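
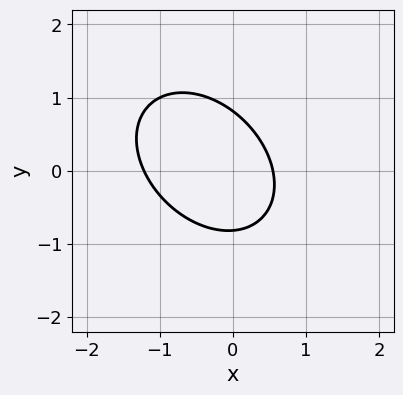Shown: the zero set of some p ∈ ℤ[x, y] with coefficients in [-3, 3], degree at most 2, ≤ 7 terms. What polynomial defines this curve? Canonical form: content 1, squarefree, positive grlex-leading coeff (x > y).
3*x^2 + 2*x*y + 3*y^2 + 2*x - 2

First, degree: the shape is more complex than any degree-1 curve, so deg p = 2.
Finally, solving for integer coefficients yields p as stated.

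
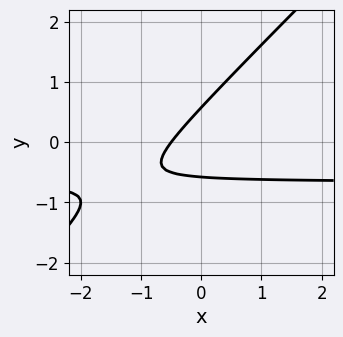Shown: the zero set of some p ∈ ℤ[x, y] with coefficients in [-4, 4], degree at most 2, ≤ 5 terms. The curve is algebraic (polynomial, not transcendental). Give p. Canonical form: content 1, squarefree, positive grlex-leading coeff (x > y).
The degree is 2 — no degree-1 curve has this shape.
Solving for integer coefficients yields p as stated.

3*x*y - 3*y^2 + 2*x + 1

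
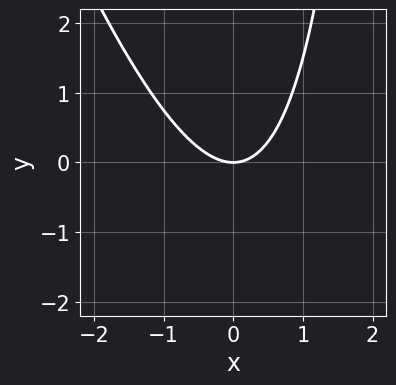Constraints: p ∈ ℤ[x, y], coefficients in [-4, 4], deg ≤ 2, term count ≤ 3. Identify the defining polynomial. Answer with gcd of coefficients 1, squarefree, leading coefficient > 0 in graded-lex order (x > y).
The degree is 2 — a generic line meets the curve in up to 2 points.
Reading off the gridlines: it crosses the y-axis at the gridline y = 0; one x-axis crossing is at x = 0.
Solving for integer coefficients yields p as stated.

3*x^2 + x*y - 3*y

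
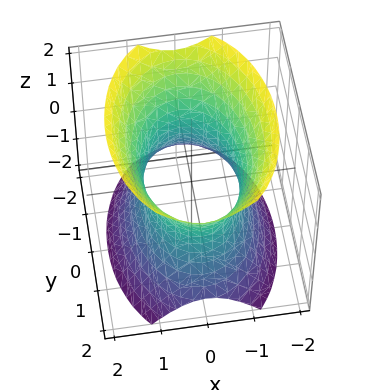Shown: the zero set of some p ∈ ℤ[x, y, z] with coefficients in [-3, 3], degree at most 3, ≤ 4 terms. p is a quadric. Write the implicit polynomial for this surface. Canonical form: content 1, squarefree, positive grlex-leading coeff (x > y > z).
deg p = 2. An hourglass — one-sheet hyperboloid; a quadric.
Symmetries: it's symmetric under y → −y, forcing even powers of y; it's symmetric under z → −z, forcing even powers of z; it's symmetric under x → −x, forcing even powers of x.
From the visible intercepts: the surface avoids every integer z-axis point in the box; among the integer gridlines, it crosses the x-axis at x ∈ {-1, 1}.
These observations pin down the coefficients.

2*x^2 + y^2 - z^2 - 2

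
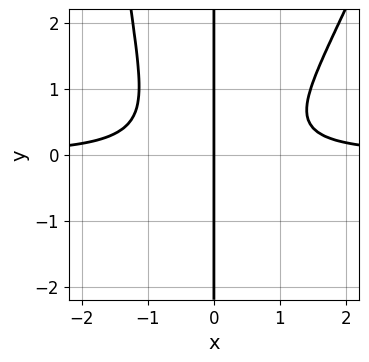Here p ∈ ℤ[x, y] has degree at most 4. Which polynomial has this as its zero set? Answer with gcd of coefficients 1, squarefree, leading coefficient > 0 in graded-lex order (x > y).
3*x^3*y - x^2*y^2 - 3*x*y^2 - 2*x

The degree is 4 — the shape is more complex than any degree-3 curve.
Checking where it meets the axes: every point of the y-axis in the box is on the curve; one x-axis crossing is at x = 0.
Together with the visible shape, these determine p as stated.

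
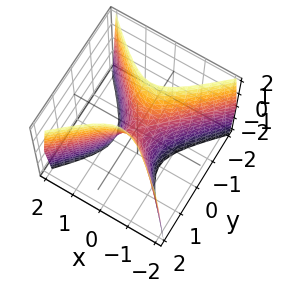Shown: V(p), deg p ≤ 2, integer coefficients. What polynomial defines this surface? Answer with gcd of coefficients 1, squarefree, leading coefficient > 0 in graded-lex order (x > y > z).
3*x^2 - 3*y^2 + z

deg p = 2. A hyperbolic paraboloid; a quadric.
Symmetries: it's symmetric under x → −x, forcing even powers of x; it's symmetric under y → −y, forcing even powers of y.
Reading off the gridlines: it crosses the y-axis at the gridline y = 0; one x-axis crossing is at x = 0; it crosses the z-axis at the gridline z = 0.
These observations pin down the coefficients.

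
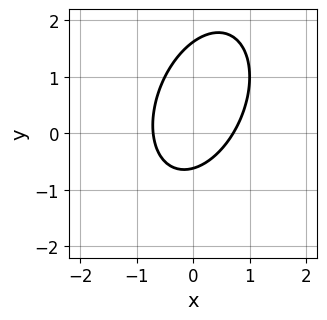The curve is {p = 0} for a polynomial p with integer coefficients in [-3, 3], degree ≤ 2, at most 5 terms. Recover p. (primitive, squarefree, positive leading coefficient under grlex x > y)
2*x^2 - x*y + y^2 - y - 1

deg p = 2. A generic line meets the curve in up to 2 points.
The integer polynomial consistent with all of this is the stated p.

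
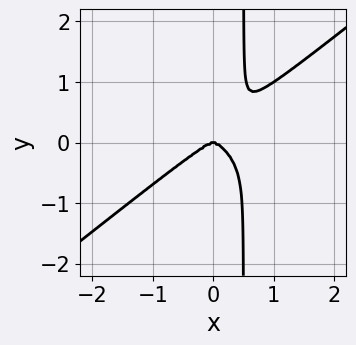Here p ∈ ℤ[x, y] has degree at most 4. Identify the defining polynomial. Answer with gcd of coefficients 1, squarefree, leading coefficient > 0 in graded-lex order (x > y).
x^4 - 2*x*y^3 + y^3

First, degree: no degree-3 curve has this shape, so deg p = 4.
Then, from the axis intercepts and sections: one y-axis crossing is at y = 0; it crosses the x-axis at the gridline x = 0.
Finally, the integer polynomial consistent with all of this is the stated p.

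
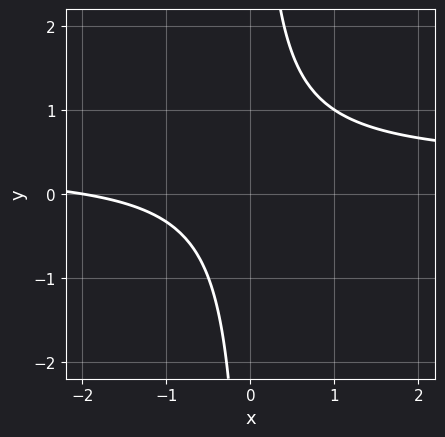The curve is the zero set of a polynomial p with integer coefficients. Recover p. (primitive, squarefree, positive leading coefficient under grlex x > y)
3*x*y - x - 2

1. deg p = 2. The shape is more complex than any degree-1 curve.
2. Against the integer gridlines: no y-intercept at any integer in the box; it crosses the x-axis at the gridline x = -2.
3. Assembling these constraints gives the stated polynomial.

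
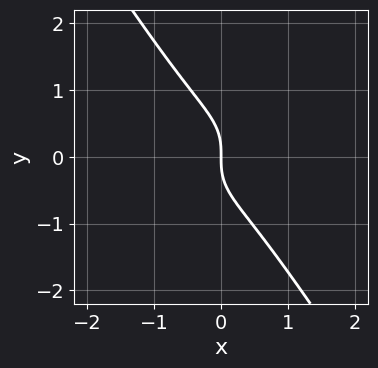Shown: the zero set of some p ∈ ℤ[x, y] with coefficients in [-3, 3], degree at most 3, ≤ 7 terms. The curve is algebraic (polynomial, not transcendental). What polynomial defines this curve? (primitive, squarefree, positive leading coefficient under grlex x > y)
deg p = 3.
From the visible intercepts: it crosses the y-axis at the gridline y = 0; it crosses the x-axis at the gridline x = 0.
Putting this together gives p.

3*x^3 - 2*x^2*y + 2*x*y^2 + 3*y^3 + 3*x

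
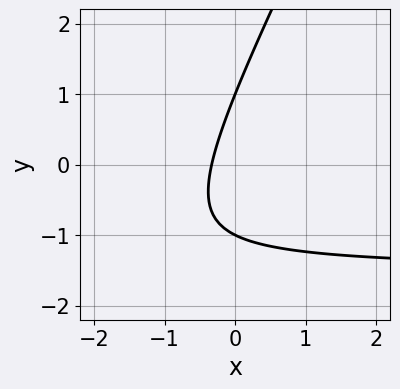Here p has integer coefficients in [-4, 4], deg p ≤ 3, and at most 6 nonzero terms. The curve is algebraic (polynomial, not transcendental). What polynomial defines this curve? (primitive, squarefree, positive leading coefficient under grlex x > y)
The degree is 2 — a generic line meets the curve in up to 2 points.
From the visible intercepts: the y-axis gridline crossings are at y ∈ {-1, 1}.
Solving for integer coefficients yields p as stated.

2*x*y - y^2 + 3*x + 1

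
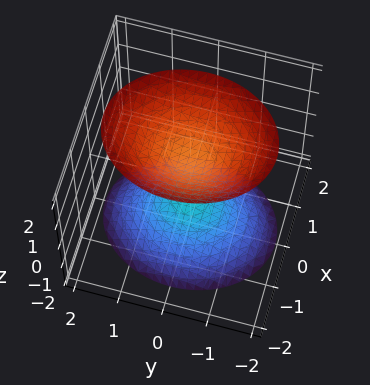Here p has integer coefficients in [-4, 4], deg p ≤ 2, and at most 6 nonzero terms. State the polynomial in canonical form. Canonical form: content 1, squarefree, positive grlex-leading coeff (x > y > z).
There are 2 components. Treating them together as one polynomial.
Degree: two sheets facing apart; a quadric, so deg p = 2.
Symmetries: the x ↦ −x reflection is a symmetry, so x appears only in even powers; mirror symmetry z ↦ −z ⇒ only even powers of z; the y ↦ −y reflection is a symmetry, so y appears only in even powers.
Against the integer gridlines: the z-axis gridline crossings are at z ∈ {-1, 1}; no y-intercept at any integer in the box; it misses every integer gridline on the x-axis.
Solving for integer coefficients yields p as stated.

3*x^2 + 2*y^2 - 2*z^2 + 2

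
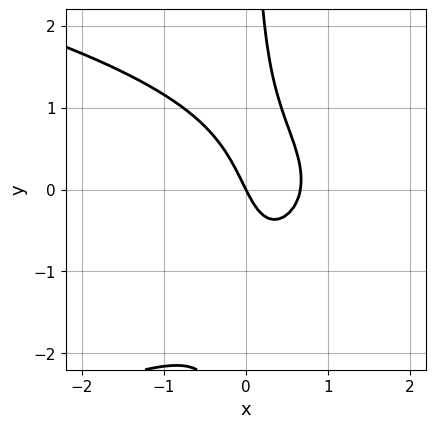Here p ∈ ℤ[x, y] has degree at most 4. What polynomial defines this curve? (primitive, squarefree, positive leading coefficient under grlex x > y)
1. deg p = 3. No degree-2 curve has this shape.
2. Observable constraints: it meets the x-axis at x = 0 (among the integer gridlines); it meets the y-axis at y = 0 (among the integer gridlines).
3. Assembling these constraints gives the stated polynomial.

2*x*y^2 + 3*x^2 + x*y - 2*x - y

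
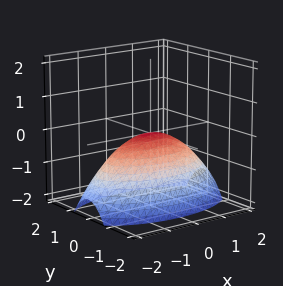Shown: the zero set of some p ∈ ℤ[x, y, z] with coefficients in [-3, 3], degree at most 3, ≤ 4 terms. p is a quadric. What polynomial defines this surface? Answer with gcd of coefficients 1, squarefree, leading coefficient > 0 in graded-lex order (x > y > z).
1. Degree: a single bowl opening along one axis; a quadric, so deg p = 2.
2. Symmetries: it's symmetric under y → −y, forcing even powers of y; it's symmetric under x → −x, forcing even powers of x.
3. Reading off the gridlines: it meets the y-axis at y = 0 (among the integer gridlines); it meets the x-axis at x = 0 (among the integer gridlines); it meets the z-axis at z = 0 (among the integer gridlines).
4. Solving for integer coefficients yields p as stated.

x^2 + 3*y^2 + 3*z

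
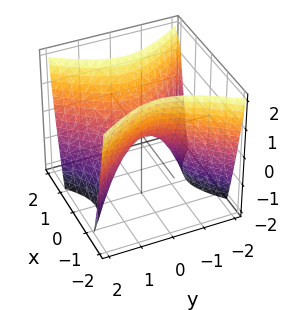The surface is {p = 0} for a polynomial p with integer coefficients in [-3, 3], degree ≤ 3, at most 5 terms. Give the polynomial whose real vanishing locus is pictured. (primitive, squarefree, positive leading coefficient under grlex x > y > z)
deg p = 2. A saddle surface; a quadric.
Symmetries: mirror symmetry y ↦ −y ⇒ only even powers of y; mirror symmetry x ↦ −x ⇒ only even powers of x.
Checking where it meets the axes: one y-axis crossing is at y = 0; it meets the x-axis at x = 0 (among the integer gridlines); it meets the z-axis at z = 0 (among the integer gridlines).
The integer polynomial consistent with all of this is the stated p.

3*x^2 - 2*y^2 - 2*z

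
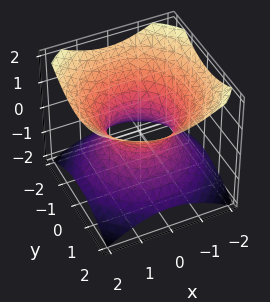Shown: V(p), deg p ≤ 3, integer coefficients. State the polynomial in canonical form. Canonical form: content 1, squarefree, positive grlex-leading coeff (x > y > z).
1. deg p = 2.
2. Symmetries: mirror symmetry z ↦ −z ⇒ only even powers of z; every cross-section ⟂ z is a circle, so x, y appear only via x² + y².
3. Against the integer gridlines: the x-axis gridline crossings are at x ∈ {-1, 1}; among the integer gridlines, it crosses the y-axis at y ∈ {-1, 1}; a circular section at z = -1 has radius between 1 and 2; it misses every integer gridline on the z-axis.
4. Putting this together gives p.

2*x^2 + 2*y^2 - 3*z^2 - 2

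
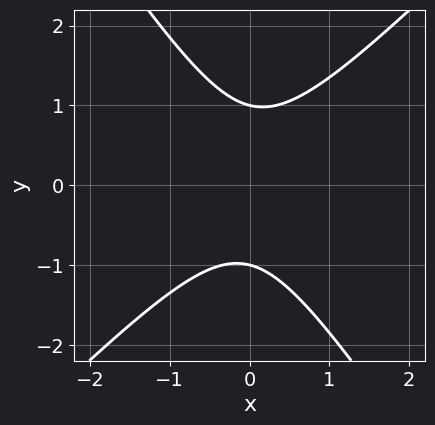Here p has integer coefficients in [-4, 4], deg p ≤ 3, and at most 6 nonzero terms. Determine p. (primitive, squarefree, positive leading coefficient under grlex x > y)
3*x^2 - x*y - 2*y^2 + 2

(a) Degree: a generic line meets the curve in up to 2 points, so deg p = 2.
(b) From the axis intercepts and sections: no x-intercept at any integer in the box; the y-axis gridline crossings are at y ∈ {-1, 1}.
(c) Solving for integer coefficients yields p as stated.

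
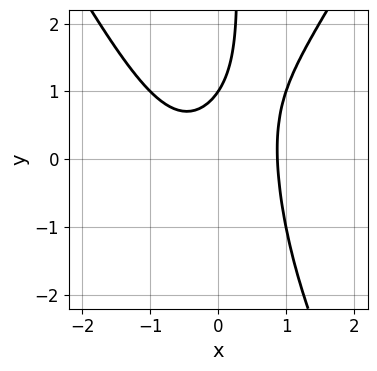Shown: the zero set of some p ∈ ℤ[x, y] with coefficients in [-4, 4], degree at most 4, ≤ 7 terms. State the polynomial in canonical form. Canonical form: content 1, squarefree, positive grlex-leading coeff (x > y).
3*x^3 - x*y^2 - 2*x*y + 2*y - 2

deg p = 3. A generic line meets the curve in up to 3 points.
Against the integer gridlines: it meets the y-axis at y = 1 (among the integer gridlines).
Assembling these constraints gives the stated polynomial.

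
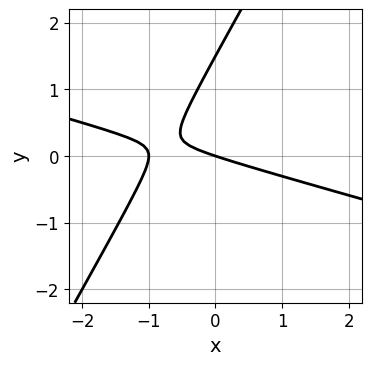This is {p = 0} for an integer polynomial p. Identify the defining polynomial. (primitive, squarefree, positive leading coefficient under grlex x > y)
x^2 + 3*x*y - 2*y^2 + x + 3*y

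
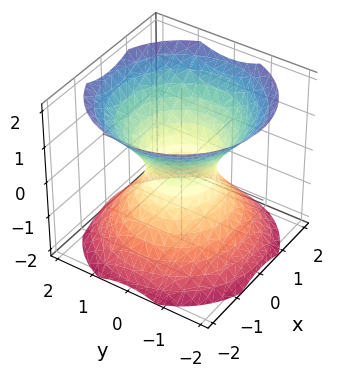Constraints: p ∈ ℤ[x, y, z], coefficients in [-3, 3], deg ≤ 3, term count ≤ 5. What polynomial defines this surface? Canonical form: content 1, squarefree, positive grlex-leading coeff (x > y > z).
3*x^2 + 3*y^2 - 3*z^2 - 2

(a) Degree: no degree-1 surface has this shape, so deg p = 2.
(b) By symmetry, the surface is invariant under rotation about z: p = q(x² + y², z).
(c) Observable constraints: it misses every integer gridline on the z-axis; a circular section at z = -1 has radius between 1 and 2.
(d) Fitting integer coefficients to these (and the overall shape) gives p.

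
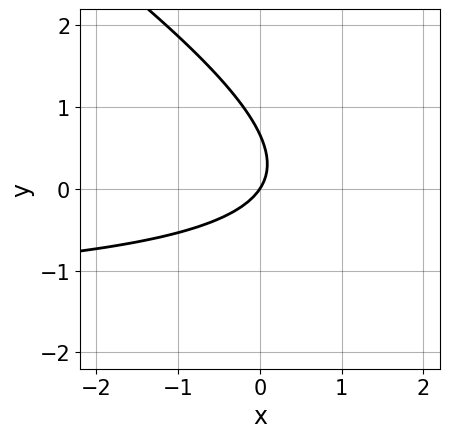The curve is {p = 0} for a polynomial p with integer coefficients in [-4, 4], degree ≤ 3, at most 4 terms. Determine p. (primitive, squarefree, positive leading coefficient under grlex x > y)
The degree is 2 — a generic line meets the curve in up to 2 points.
Checking where it meets the axes: it crosses the y-axis at the gridline y = 0; it crosses the x-axis at the gridline x = 0.
Assembling these constraints gives the stated polynomial.

2*x*y + 3*y^2 + 3*x - 2*y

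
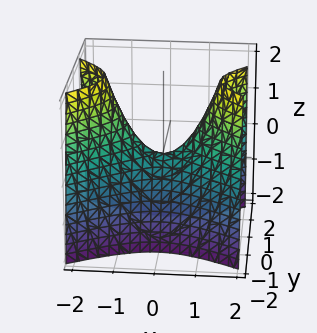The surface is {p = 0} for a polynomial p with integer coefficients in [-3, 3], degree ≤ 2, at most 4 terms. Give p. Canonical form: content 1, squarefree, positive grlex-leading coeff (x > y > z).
x^2 - 2*y^2 - z

1. Degree: a saddle surface; a quadric, so deg p = 2.
2. Symmetries: mirror symmetry x ↦ −x ⇒ only even powers of x; mirror symmetry y ↦ −y ⇒ only even powers of y.
3. Against the integer gridlines: one y-axis crossing is at y = 0; it crosses the z-axis at the gridline z = 0.
4. These observations pin down the coefficients.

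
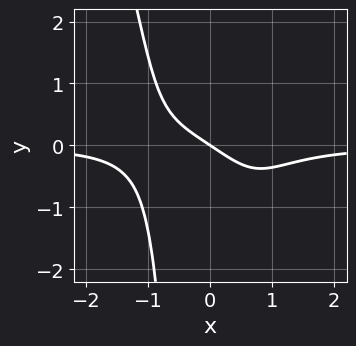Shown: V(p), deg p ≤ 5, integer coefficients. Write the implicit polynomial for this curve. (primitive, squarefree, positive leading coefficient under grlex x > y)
(a) The degree is 4 — no degree-3 curve has this shape.
(b) From the axis intercepts and sections: it crosses the y-axis at the gridline y = 0; it crosses the x-axis at the gridline x = 0.
(c) Assembling these constraints gives the stated polynomial.

3*x^3*y + x^2*y^2 + 2*x + 3*y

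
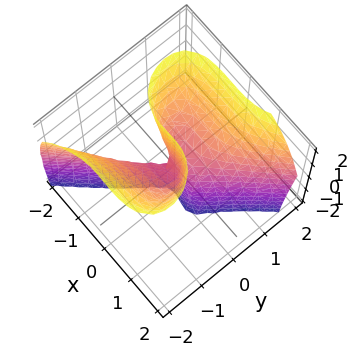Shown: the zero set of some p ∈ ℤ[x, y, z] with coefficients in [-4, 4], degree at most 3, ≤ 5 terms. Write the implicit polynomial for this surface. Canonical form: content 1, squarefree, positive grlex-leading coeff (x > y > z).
3*x^3 + x^2*z - 3*y^3 + y*z^2 + 3*y*z

(a) Degree: the shape is more complex than any degree-2 surface, so deg p = 3.
(b) From the axis intercepts and sections: it meets the y-axis at y = 0 (among the integer gridlines); it crosses the x-axis at the gridline x = 0; every point of the z-axis in the box is on the surface.
(c) Assembling these constraints gives the stated polynomial.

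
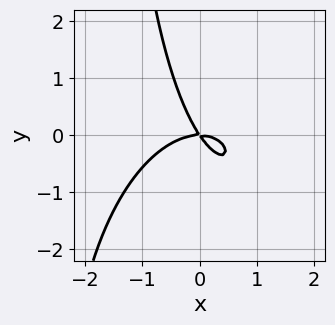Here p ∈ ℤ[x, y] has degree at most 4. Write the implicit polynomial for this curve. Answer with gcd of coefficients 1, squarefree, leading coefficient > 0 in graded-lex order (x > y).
(a) The degree is 3 — a generic line meets the curve in up to 3 points.
(b) Observable constraints: it meets the y-axis at y = 0 (among the integer gridlines); it crosses the x-axis at the gridline x = 0.
(c) These observations pin down the coefficients.

2*x^3 + x*y^2 + 3*x*y + 2*y^2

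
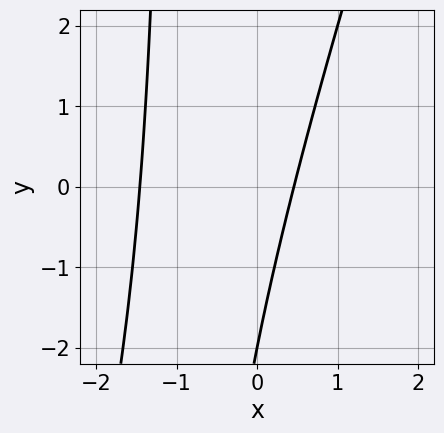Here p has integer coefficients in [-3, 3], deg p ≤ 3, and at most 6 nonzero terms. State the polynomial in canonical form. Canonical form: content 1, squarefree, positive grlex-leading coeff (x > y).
3*x^2 - x*y + 3*x - y - 2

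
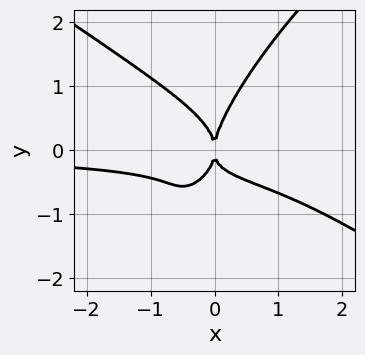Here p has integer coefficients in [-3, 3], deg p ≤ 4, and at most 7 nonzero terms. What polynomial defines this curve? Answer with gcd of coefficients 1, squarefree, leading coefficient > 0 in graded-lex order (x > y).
First, the degree is 4 — no degree-3 curve has this shape.
Next, reading off the gridlines: one x-axis crossing is at x = 0; one y-axis crossing is at y = 0.
Finally, putting this together gives p.

2*x^3*y - 3*x*y^3 + 2*y^4 - 3*x^2*y - 2*x^2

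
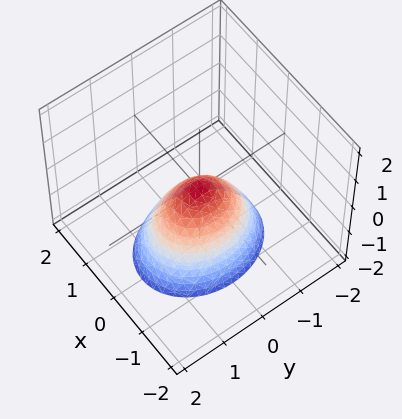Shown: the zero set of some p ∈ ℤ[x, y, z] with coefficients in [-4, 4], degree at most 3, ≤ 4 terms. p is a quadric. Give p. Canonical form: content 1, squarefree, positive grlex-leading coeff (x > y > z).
1. The degree is 2 — a single bowl opening along one axis; a quadric.
2. Symmetries: the y ↦ −y reflection is a symmetry, so y appears only in even powers; the x ↦ −x reflection is a symmetry, so x appears only in even powers.
3. Observable constraints: one z-axis crossing is at z = 0; one x-axis crossing is at x = 0.
4. These observations pin down the coefficients.

3*x^2 + 2*y^2 + 2*z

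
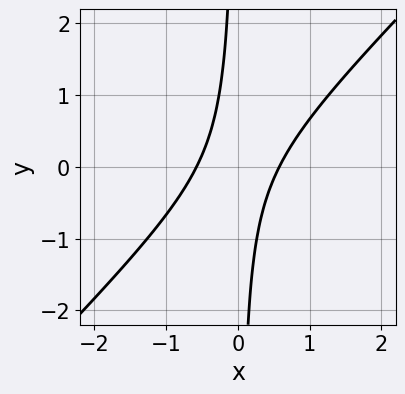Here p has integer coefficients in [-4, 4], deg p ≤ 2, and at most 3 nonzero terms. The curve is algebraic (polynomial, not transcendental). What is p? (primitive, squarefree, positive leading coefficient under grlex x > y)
3*x^2 - 3*x*y - 1

First, deg p = 2. The shape is more complex than any degree-1 curve.
Next, from the visible intercepts: the curve avoids every integer y-axis point in the box.
Finally, solving for integer coefficients yields p as stated.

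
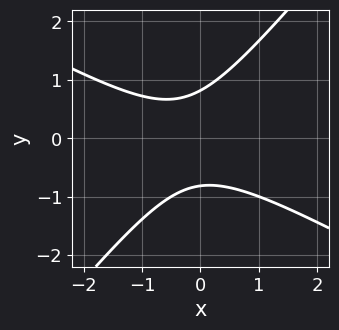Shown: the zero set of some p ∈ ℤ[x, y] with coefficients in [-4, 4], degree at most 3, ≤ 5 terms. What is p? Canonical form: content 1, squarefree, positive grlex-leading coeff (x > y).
First, deg p = 2. No degree-1 curve has this shape.
Then, from the axis intercepts and sections: it misses every integer gridline on the x-axis.
Finally, assembling these constraints gives the stated polynomial.

2*x^2 + 2*x*y - 3*y^2 + x + 2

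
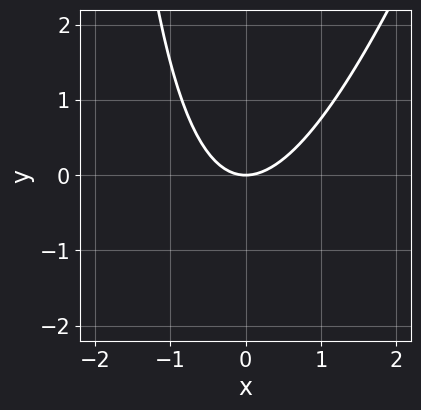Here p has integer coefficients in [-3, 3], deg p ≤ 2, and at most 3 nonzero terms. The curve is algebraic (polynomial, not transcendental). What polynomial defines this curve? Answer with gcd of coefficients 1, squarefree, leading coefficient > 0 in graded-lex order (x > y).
3*x^2 - x*y - 3*y

(a) deg p = 2. The shape is more complex than any degree-1 curve.
(b) Reading off the gridlines: one x-axis crossing is at x = 0; it crosses the y-axis at the gridline y = 0.
(c) These observations pin down the coefficients.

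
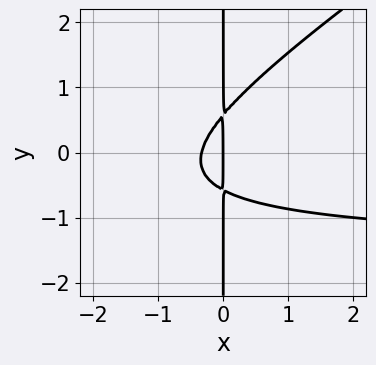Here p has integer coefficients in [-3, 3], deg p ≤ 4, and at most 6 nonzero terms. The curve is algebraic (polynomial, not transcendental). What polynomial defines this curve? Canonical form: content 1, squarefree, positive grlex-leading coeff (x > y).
2*x^2*y - 3*x*y^2 + 3*x^2 + x

(a) Degree: a generic line meets the curve in up to 3 points, so deg p = 3.
(b) Observable constraints: it meets the x-axis at x = 0 (among the integer gridlines); every point of the y-axis in the box is on the curve.
(c) Putting this together gives p.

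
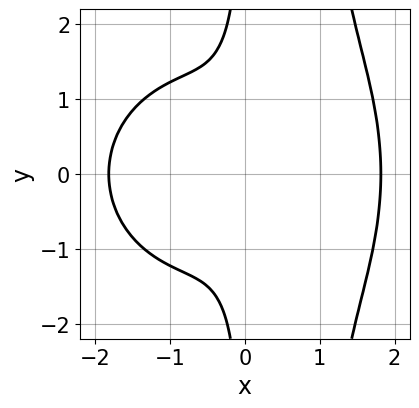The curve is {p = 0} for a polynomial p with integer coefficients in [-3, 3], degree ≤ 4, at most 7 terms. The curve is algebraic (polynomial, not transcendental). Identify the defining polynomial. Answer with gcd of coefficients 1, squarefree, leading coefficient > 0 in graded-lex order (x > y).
x^4 + x^2*y^2 - x*y^2 - 3*x^2 - 1

First, deg p = 4. The shape is more complex than any degree-3 curve.
Then, symmetries: mirror symmetry y ↦ −y ⇒ only even powers of y.
Next, checking where it meets the axes: it misses every integer gridline on the y-axis.
Finally, solving for integer coefficients yields p as stated.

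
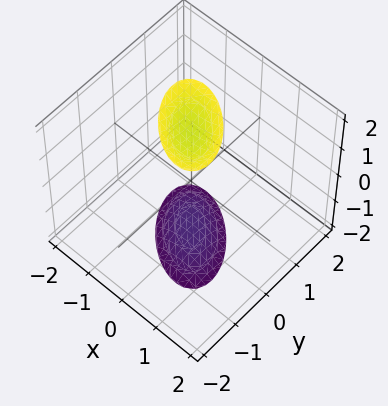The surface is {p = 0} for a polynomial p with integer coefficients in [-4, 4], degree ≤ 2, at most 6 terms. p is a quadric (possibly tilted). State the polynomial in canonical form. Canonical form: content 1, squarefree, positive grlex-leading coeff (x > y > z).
I count 2 distinct pieces. They look like related sheets of one shape, so recover p as a whole.
The degree is 2 — a generic line meets the surface in up to 2 points.
Reading off the gridlines: it misses every integer gridline on the x-axis; no y-intercept at any integer in the box.
Matching integer coefficients to the picture gives p.

2*x^2 + 2*x*y + 2*y^2 - z^2 + 3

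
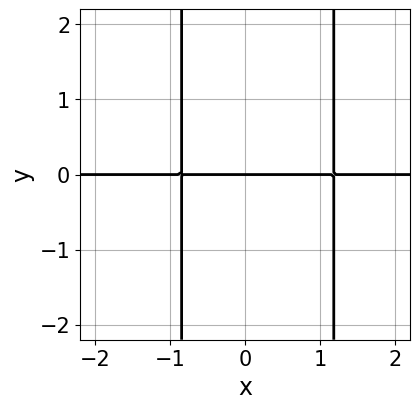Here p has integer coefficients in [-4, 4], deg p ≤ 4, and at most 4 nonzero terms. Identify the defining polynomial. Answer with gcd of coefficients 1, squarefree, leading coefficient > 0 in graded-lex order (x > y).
3*x^2*y - x*y - 3*y

1. Degree: no degree-2 curve has this shape, so deg p = 3.
2. From the visible intercepts: it meets the y-axis at y = 0 (among the integer gridlines); the visible x-axis segment lies entirely on the curve.
3. Assembling these constraints gives the stated polynomial.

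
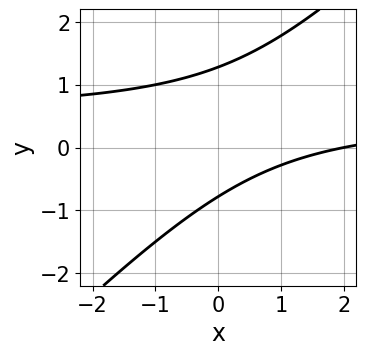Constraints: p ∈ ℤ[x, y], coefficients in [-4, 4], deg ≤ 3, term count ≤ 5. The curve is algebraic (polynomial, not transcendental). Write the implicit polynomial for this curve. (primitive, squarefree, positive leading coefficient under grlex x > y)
The degree is 2 — a generic line meets the curve in up to 2 points.
Checking where it meets the axes: it crosses the x-axis at the gridline x = 2.
Together with the visible shape, these determine p as stated.

2*x*y - 2*y^2 - x + y + 2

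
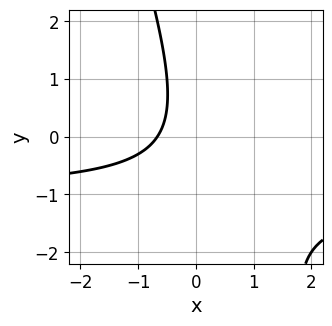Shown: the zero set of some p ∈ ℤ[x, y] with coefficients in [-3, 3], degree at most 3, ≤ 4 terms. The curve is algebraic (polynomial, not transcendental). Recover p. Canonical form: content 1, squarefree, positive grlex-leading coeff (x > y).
3*x*y + y^2 + 3*x + 2

(a) deg p = 2.
(b) Observable constraints: the curve avoids every integer y-axis point in the box.
(c) Matching integer coefficients to the picture gives p.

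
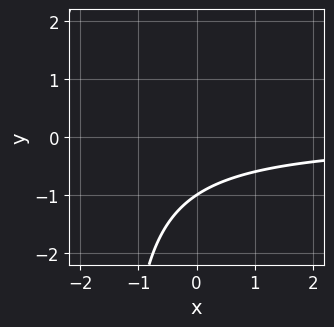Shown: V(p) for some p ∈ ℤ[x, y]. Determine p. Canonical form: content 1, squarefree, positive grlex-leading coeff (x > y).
First, deg p = 2. The shape is more complex than any degree-1 curve.
Next, from the axis intercepts and sections: it crosses the y-axis at the gridline y = -1; no x-intercept at any integer in the box.
Finally, these observations pin down the coefficients.

2*x*y + 3*y + 3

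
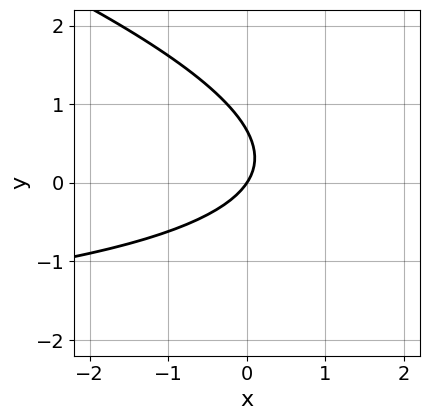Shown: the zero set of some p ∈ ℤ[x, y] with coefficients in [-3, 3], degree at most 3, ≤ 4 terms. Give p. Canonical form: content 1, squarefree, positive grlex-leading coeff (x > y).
x*y + 3*y^2 + 3*x - 2*y

1. The degree is 2 — the shape is more complex than any degree-1 curve.
2. Against the integer gridlines: it meets the y-axis at y = 0 (among the integer gridlines); it meets the x-axis at x = 0 (among the integer gridlines).
3. The integer polynomial consistent with all of this is the stated p.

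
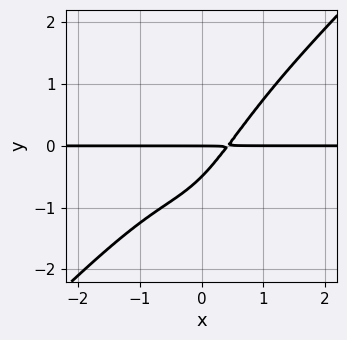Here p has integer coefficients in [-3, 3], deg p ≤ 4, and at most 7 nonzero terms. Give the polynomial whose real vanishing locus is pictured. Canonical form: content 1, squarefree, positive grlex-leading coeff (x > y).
2*x^3*y - 2*x^2*y^2 + 2*x*y - 2*y^2 - y

1. The degree is 4 — the shape is more complex than any degree-3 curve.
2. Reading off the gridlines: it crosses the y-axis at the gridline y = 0; every point of the x-axis in the box is on the curve.
3. Putting this together gives p.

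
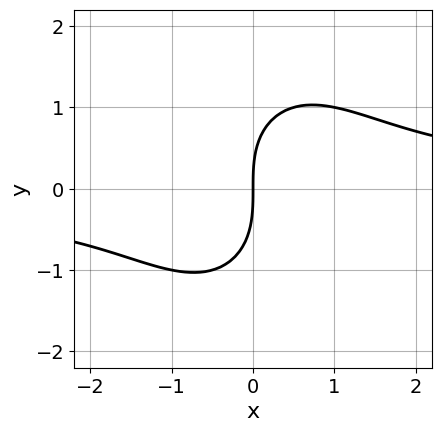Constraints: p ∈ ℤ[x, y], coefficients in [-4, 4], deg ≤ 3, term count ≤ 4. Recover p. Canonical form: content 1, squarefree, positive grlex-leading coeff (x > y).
2*x^2*y + y^3 - 3*x

(a) The degree is 3 — no degree-2 curve has this shape.
(b) Against the integer gridlines: one y-axis crossing is at y = 0; one x-axis crossing is at x = 0.
(c) Assembling these constraints gives the stated polynomial.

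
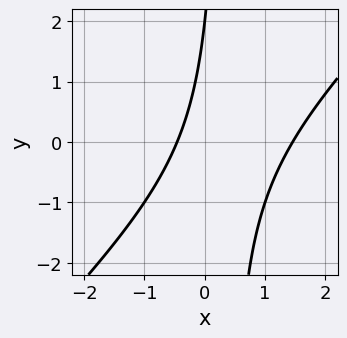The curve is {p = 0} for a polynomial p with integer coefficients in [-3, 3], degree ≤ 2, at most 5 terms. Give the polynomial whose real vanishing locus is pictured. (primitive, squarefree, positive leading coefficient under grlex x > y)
(a) The degree is 2 — a generic line meets the curve in up to 2 points.
(b) Reading off the gridlines: it crosses the y-axis at the gridline y = 2.
(c) Putting this together gives p.

3*x^2 - 3*x*y - 3*x + y - 2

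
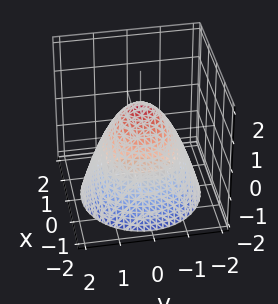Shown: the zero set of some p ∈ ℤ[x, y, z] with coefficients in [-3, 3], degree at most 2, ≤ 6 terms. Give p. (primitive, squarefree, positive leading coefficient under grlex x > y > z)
x^2 + y^2 + z - 1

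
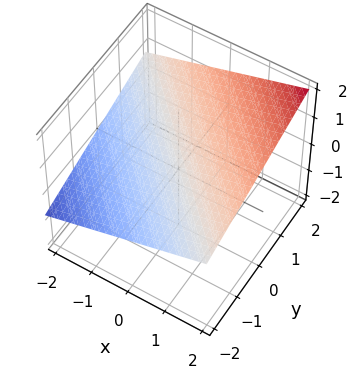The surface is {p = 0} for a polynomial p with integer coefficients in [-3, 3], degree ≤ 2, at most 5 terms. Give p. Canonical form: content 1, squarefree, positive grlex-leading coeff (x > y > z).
x + y - 3*z + 2

(a) The degree is 1 — the surface is flat (a plane).
(b) Observable constraints: it meets the y-axis at y = -2 (among the integer gridlines); it meets the x-axis at x = -2 (among the integer gridlines).
(c) Matching integer coefficients to the picture gives p.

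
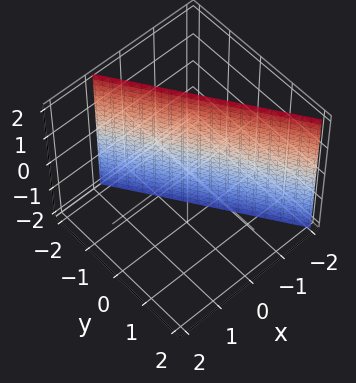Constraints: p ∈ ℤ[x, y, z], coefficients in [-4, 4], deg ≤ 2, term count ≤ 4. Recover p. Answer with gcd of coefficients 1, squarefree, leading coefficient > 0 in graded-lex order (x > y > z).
3*x + 2*y + 2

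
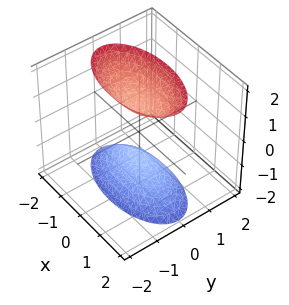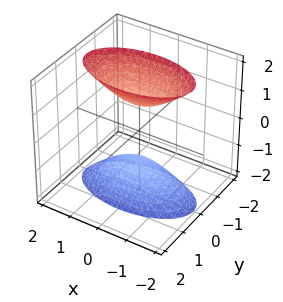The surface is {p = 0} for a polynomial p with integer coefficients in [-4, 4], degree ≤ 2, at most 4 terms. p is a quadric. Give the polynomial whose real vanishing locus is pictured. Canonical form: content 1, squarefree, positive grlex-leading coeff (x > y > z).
(a) The picture has 2 separate pieces.
(b) The degree is 2 — two separate bowl-shaped sheets opening away from each other; a quadric.
(c) Symmetries: mirror symmetry z ↦ −z ⇒ only even powers of z; the y ↦ −y reflection is a symmetry, so y appears only in even powers; it's symmetric under x → −x, forcing even powers of x.
(d) From the axis intercepts and sections: among the integer gridlines, it crosses the z-axis at z ∈ {-1, 1}; no y-intercept at any integer in the box; it misses every integer gridline on the x-axis.
(e) Putting this together gives p.

x^2 + 3*y^2 - z^2 + 1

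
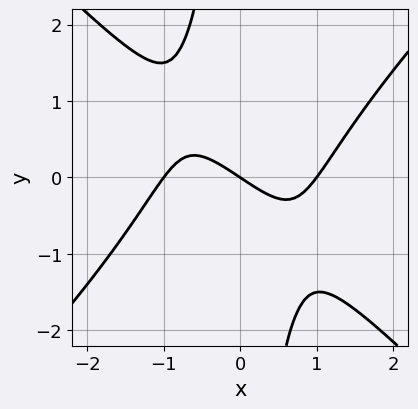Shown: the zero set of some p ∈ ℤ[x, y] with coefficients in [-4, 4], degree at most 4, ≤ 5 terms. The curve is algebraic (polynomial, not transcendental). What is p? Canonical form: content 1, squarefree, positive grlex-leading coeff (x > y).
2*x^3 - 2*x*y^2 - 2*x - 3*y

First, degree: the shape is more complex than any degree-2 curve, so deg p = 3.
Next, from the axis intercepts and sections: it crosses the y-axis at the gridline y = 0; among the integer gridlines, it crosses the x-axis at x ∈ {-1, 0, 1}.
Finally, these observations pin down the coefficients.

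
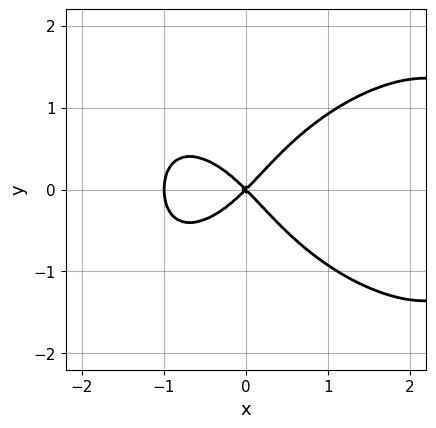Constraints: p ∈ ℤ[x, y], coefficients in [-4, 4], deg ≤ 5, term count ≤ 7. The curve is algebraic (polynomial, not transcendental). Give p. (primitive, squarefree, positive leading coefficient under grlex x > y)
deg p = 4. The shape is more complex than any degree-3 curve.
Symmetries: the y ↦ −y reflection is a symmetry, so y appears only in even powers.
Against the integer gridlines: it meets the y-axis at y = 0 (among the integer gridlines); the x-axis gridline crossings are at x ∈ {-1, 0}.
Matching integer coefficients to the picture gives p.

x^4 + 2*y^4 - 2*x^3 - 3*x^2 + 3*y^2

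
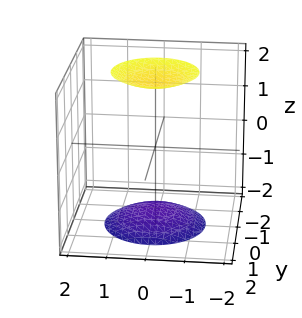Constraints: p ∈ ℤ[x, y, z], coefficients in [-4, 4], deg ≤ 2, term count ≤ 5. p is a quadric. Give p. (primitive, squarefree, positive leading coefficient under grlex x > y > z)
First, I count 2 distinct pieces. They look like related sheets of one shape, so recover p as a whole.
Then, deg p = 2. Two sheets facing apart; a quadric.
Next, symmetries: the z ↦ −z reflection is a symmetry, so z appears only in even powers; rotational symmetry about the z-axis ⇒ p depends on x, y only through x² + y².
Then, against the integer gridlines: a circular section at z = 2 has radius exactly 1; it misses every integer gridline on the x-axis; the surface avoids every integer y-axis point in the box.
Finally, these observations pin down the coefficients.

x^2 + y^2 - z^2 + 3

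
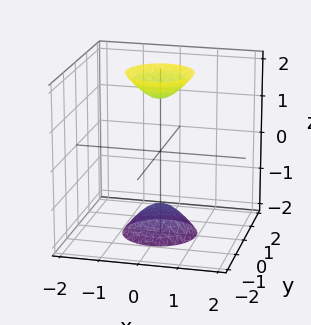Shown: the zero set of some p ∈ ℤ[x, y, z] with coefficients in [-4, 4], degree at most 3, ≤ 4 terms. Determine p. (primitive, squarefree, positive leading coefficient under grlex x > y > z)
3*x^2 + 3*y^2 - z^2 + 2

1. I count 2 distinct pieces. They look like related sheets of one shape, so recover p as a whole.
2. The degree is 2 — two separate bowl-shaped sheets opening away from each other; a quadric.
3. Symmetry: the z-axis is an axis of rotation, so x and y enter only as x² + y²; the z ↦ −z reflection is a symmetry, so z appears only in even powers.
4. Checking where it meets the axes: no x-intercept at any integer in the box; no y-intercept at any integer in the box.
5. These observations pin down the coefficients.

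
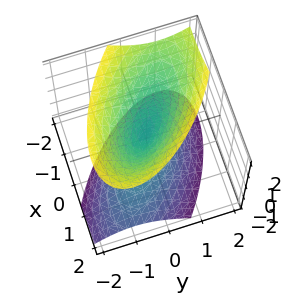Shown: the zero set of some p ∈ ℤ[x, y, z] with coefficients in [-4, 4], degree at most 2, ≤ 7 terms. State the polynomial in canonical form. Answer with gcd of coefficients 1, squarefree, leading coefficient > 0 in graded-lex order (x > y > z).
2*x^2 + 3*x*y + x*z + 3*y^2 - 2*z^2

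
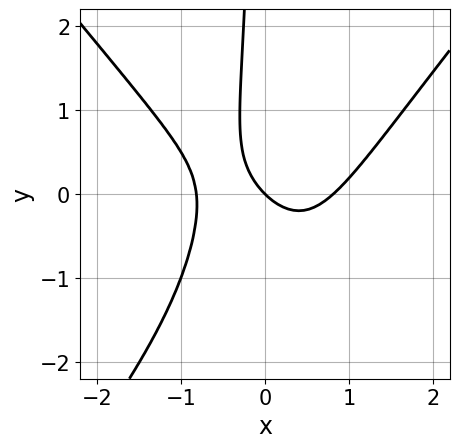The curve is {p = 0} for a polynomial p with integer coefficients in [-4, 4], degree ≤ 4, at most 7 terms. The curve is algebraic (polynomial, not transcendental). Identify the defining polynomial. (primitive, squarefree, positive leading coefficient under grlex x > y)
3*x^3 - 2*x*y^2 - 3*x*y - 2*x - 2*y

The degree is 3 — no degree-2 curve has this shape.
From the visible intercepts: it crosses the y-axis at the gridline y = 0; it meets the x-axis at x = 0 (among the integer gridlines).
Assembling these constraints gives the stated polynomial.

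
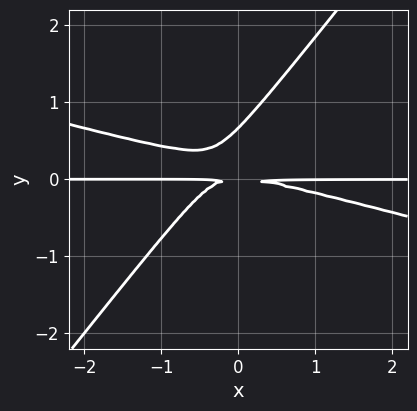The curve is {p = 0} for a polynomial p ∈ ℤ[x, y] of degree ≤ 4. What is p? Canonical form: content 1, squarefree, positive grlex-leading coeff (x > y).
x^2*y + 3*x*y^2 - 3*y^3 + 2*y^2

deg p = 3.
Against the integer gridlines: every point of the x-axis in the box is on the curve.
Assembling these constraints gives the stated polynomial.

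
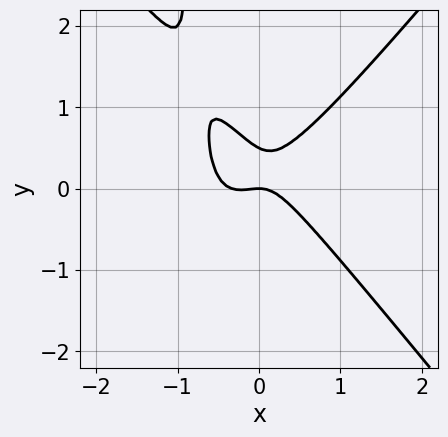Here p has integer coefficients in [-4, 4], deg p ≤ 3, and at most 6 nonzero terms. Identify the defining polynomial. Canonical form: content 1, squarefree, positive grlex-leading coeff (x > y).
3*x^3 - 2*x*y^2 + x^2 - 2*y^2 + y

(a) deg p = 3.
(b) From the axis intercepts and sections: one y-axis crossing is at y = 0; one x-axis crossing is at x = 0.
(c) Fitting integer coefficients to these (and the overall shape) gives p.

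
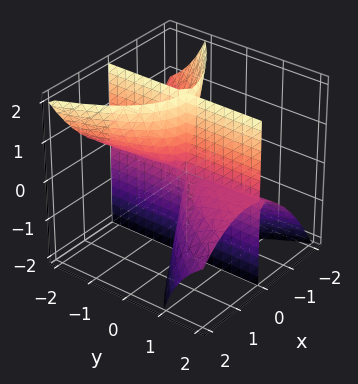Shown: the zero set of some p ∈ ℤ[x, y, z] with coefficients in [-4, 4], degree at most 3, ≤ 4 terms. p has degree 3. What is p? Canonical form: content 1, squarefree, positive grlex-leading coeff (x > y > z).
1. I count 2 distinct pieces.
2. Degree: the shape is more complex than any degree-2 surface, so deg p = 3.
3. Checking where it meets the axes: it meets the x-axis at x = 0 (among the integer gridlines); the visible y-axis segment lies entirely on the surface.
4. These observations pin down the coefficients.

2*x^3 - x^2*y + 3*x*y*z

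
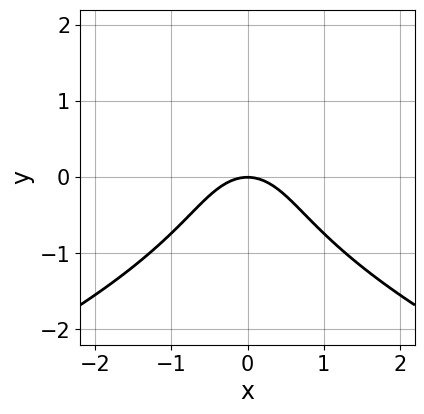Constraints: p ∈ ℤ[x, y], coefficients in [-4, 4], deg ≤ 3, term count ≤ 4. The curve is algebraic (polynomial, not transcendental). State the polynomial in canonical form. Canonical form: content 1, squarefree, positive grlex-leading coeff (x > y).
deg p = 3. No degree-2 curve has this shape.
Symmetries: mirror symmetry x ↦ −x ⇒ only even powers of x.
From the visible intercepts: one x-axis crossing is at x = 0; it crosses the y-axis at the gridline y = 0.
Putting this together gives p.

2*y^3 + 3*x^2 + 3*y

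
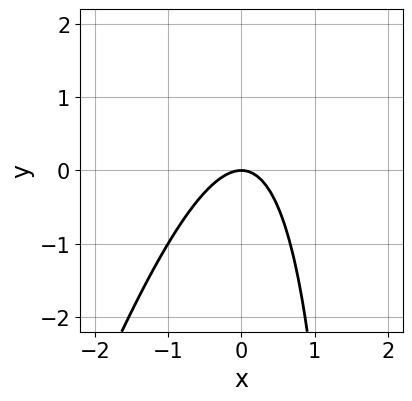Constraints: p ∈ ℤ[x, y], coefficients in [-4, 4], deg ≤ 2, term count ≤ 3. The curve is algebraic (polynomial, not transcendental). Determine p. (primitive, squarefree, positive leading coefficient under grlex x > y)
3*x^2 - x*y + 2*y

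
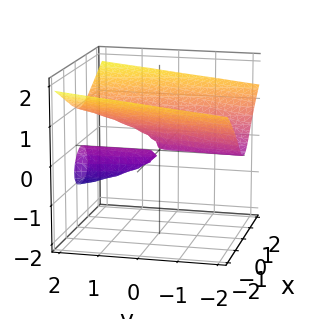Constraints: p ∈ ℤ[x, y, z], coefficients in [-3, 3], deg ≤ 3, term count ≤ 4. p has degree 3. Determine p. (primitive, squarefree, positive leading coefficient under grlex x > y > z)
First, the picture has 2 separate pieces. They look like related sheets of one shape, so recover p as a whole.
Then, deg p = 3. The shape is more complex than any degree-2 surface.
Then, from the axis intercepts and sections: it meets the x-axis at x = 0 (among the integer gridlines); it crosses the z-axis at the gridline z = 0.
Finally, assembling these constraints gives the stated polynomial. Check: (0, 2, 0) on the y-axis lies on the surface, and p(0, 2, 0) = 0. ✓

2*z^3 - 2*x^2 - y*z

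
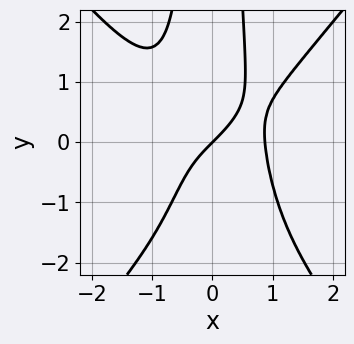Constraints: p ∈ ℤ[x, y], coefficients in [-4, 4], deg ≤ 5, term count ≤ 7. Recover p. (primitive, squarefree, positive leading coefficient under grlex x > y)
3*x^4 - 2*x^2*y^2 - 2*x^2*y - 2*x + 2*y

Degree: the shape is more complex than any degree-3 curve, so deg p = 4.
Reading off the gridlines: it crosses the x-axis at the gridline x = 0; it meets the y-axis at y = 0 (among the integer gridlines).
These observations pin down the coefficients.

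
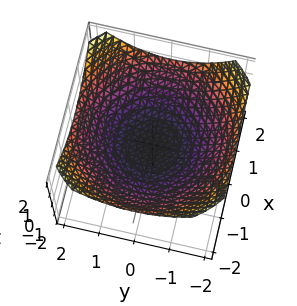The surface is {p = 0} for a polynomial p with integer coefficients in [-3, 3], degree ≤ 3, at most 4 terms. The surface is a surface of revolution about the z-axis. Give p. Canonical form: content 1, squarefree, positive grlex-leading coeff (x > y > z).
x^2 + y^2 - 3*z - 1

deg p = 2.
By symmetry, the z-axis is an axis of rotation, so x and y enter only as x² + y².
Checking where it meets the axes: a circular section at z = 0 has radius exactly 1; the y-axis gridline crossings are at y ∈ {-1, 1}; the x-axis gridline crossings are at x ∈ {-1, 1}.
Together with the visible shape, these determine p as stated.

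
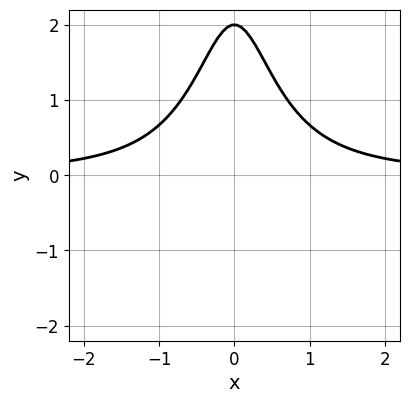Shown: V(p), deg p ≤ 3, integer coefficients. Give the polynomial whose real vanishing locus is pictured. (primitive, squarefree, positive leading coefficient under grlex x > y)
(a) Degree: the shape is more complex than any degree-2 curve, so deg p = 3.
(b) Symmetries: mirror symmetry x ↦ −x ⇒ only even powers of x.
(c) From the axis intercepts and sections: the curve avoids every integer x-axis point in the box; one y-axis crossing is at y = 2.
(d) These observations pin down the coefficients.

2*x^2*y + y - 2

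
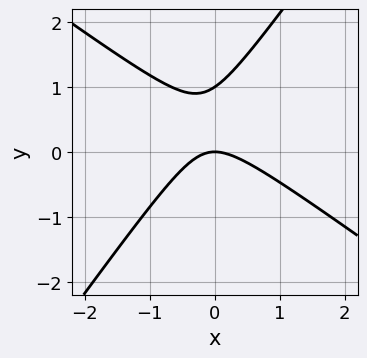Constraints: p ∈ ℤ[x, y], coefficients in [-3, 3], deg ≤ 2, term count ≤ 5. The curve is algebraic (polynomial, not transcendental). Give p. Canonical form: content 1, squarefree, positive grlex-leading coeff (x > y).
3*x^2 + 2*x*y - 3*y^2 + 3*y

1. The degree is 2 — no degree-1 curve has this shape.
2. Against the integer gridlines: it crosses the x-axis at the gridline x = 0; among the integer gridlines, it crosses the y-axis at y ∈ {0, 1}.
3. Assembling these constraints gives the stated polynomial.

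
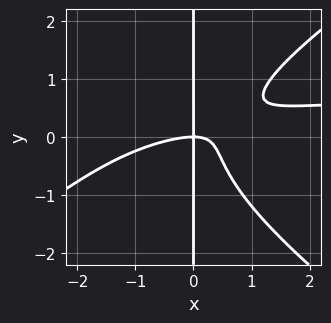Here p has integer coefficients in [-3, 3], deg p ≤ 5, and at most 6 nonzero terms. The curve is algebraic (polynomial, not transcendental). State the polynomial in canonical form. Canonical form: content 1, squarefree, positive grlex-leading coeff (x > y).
First, deg p = 4. No degree-3 curve has this shape.
Next, observable constraints: every point of the y-axis in the box is on the curve; it meets the x-axis at x = 0 (among the integer gridlines).
Finally, the integer polynomial consistent with all of this is the stated p.

x^3*y - 2*x*y^3 - x^3 + 3*x^2*y - 2*x*y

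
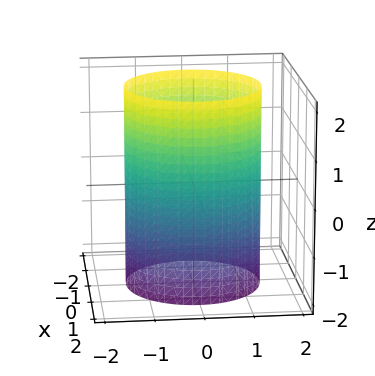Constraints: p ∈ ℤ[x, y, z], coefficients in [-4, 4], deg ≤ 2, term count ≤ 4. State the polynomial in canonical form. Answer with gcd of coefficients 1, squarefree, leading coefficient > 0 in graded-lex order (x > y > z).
The degree is 2 — constant cross-section along one axis; a quadric.
Symmetries: mirror symmetry z ↦ −z ⇒ only even powers of z; rotational symmetry about the z-axis ⇒ p depends on x, y only through x² + y².
From the visible intercepts: it misses every integer gridline on the z-axis; a circular section at z = 1 has radius between 1 and 2.
Fitting integer coefficients to these (and the overall shape) gives p.

x^2 + y^2 - 2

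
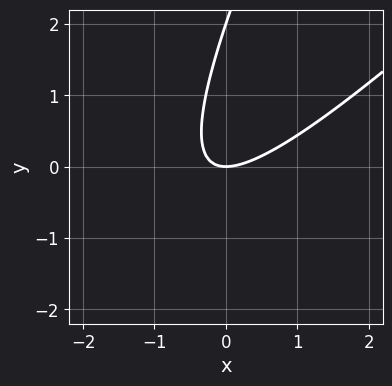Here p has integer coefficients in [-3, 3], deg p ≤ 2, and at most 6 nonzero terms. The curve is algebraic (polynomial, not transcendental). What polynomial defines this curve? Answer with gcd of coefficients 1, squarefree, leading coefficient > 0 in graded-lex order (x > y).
2*x^2 - 3*x*y + y^2 - 2*y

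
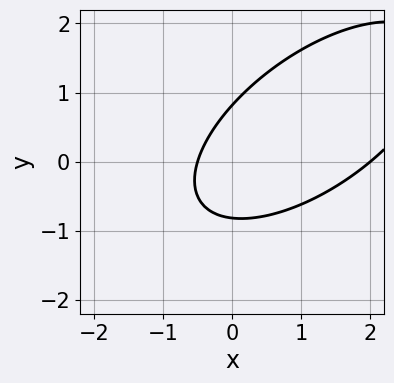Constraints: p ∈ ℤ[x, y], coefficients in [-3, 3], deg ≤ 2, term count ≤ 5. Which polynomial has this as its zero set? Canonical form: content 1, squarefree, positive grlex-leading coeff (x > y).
2*x^2 - 3*x*y + 3*y^2 - 3*x - 2

First, deg p = 2. No degree-1 curve has this shape.
Then, reading off the gridlines: one x-axis crossing is at x = 2.
Finally, the integer polynomial consistent with all of this is the stated p.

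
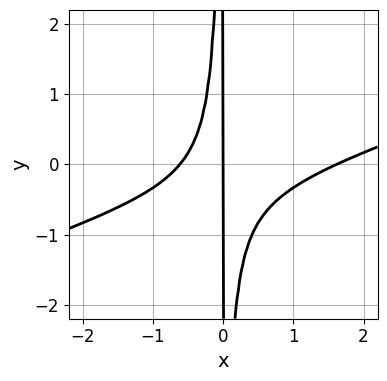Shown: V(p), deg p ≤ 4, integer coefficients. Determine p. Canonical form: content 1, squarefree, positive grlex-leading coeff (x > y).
The degree is 3 — a generic line meets the curve in up to 3 points.
From the axis intercepts and sections: every point of the y-axis in the box is on the curve; one x-axis crossing is at x = 0.
The integer polynomial consistent with all of this is the stated p.

x^3 - 3*x^2*y - x^2 - x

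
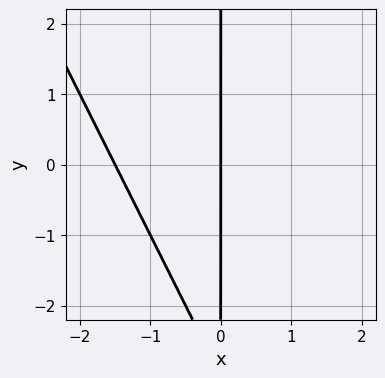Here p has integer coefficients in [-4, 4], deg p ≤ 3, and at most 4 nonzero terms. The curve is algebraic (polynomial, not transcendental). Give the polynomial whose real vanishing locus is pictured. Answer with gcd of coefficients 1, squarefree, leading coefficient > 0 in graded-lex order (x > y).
2*x^2 + x*y + 3*x

First, the degree is 2 — no degree-1 curve has this shape.
Next, against the integer gridlines: the visible y-axis segment lies entirely on the curve; it crosses the x-axis at the gridline x = 0.
Finally, putting this together gives p.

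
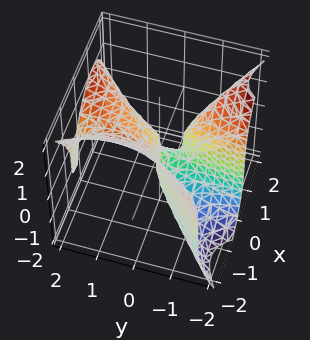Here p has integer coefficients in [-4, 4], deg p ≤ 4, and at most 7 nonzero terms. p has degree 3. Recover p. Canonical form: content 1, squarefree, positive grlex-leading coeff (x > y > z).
2*x^3 - 2*x*y^2 + z^3 + 2*x*y - y

(a) Degree: no degree-2 surface has this shape, so deg p = 3.
(b) Observable constraints: one y-axis crossing is at y = 0; one z-axis crossing is at z = 0; one x-axis crossing is at x = 0.
(c) The integer polynomial consistent with all of this is the stated p.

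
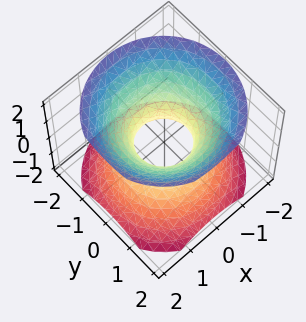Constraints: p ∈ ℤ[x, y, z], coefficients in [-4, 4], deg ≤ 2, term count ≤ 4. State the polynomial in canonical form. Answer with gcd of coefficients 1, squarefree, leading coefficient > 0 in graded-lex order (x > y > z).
3*x^2 + 3*y^2 - 3*z^2 - 2

First, the degree is 2 — one connected sheet with a waist; a quadric.
Next, symmetry: every cross-section ⟂ z is a circle, so x, y appear only via x² + y²; the z ↦ −z reflection is a symmetry, so z appears only in even powers.
Next, against the integer gridlines: a circular section at z = 1 has radius between 1 and 2; the surface avoids every integer z-axis point in the box.
Finally, putting this together gives p.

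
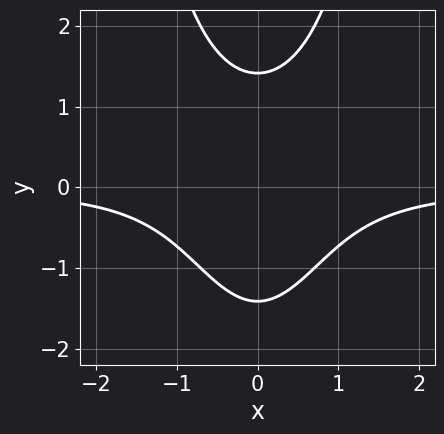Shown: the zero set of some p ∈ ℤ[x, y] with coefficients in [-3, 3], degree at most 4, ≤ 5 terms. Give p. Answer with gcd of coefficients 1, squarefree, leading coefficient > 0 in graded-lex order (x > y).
2*x^2*y - y^2 + 2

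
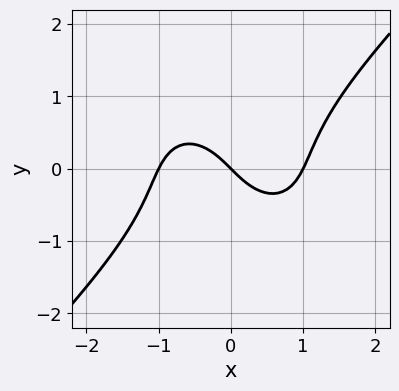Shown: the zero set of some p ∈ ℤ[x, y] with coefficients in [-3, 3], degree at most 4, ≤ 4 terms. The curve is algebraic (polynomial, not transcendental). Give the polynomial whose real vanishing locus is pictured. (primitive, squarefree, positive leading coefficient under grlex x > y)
x^3 - y^3 - x - y

First, degree: a generic line meets the curve in up to 3 points, so deg p = 3.
Then, from the axis intercepts and sections: among the integer gridlines, it crosses the x-axis at x ∈ {-1, 0, 1}; it meets the y-axis at y = 0 (among the integer gridlines).
Finally, solving for integer coefficients yields p as stated.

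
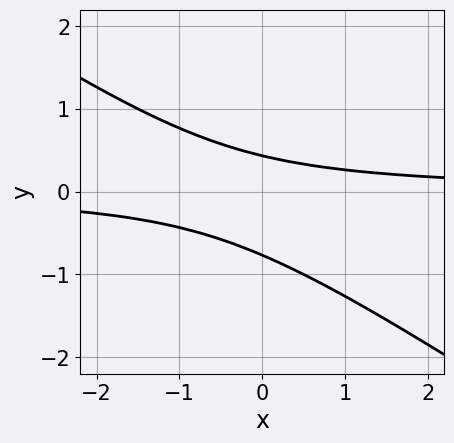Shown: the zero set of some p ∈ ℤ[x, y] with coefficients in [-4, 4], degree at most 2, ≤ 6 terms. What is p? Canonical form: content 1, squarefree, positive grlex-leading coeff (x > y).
2*x*y + 3*y^2 + y - 1

1. Degree: the shape is more complex than any degree-1 curve, so deg p = 2.
2. From the visible intercepts: it misses every integer gridline on the x-axis.
3. Putting this together gives p.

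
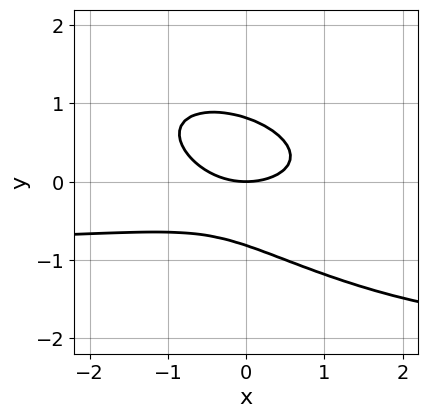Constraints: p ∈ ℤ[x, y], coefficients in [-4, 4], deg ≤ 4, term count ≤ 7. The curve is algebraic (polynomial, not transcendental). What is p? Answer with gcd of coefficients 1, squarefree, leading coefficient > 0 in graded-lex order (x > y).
First, deg p = 3. No degree-2 curve has this shape.
Next, from the visible intercepts: one y-axis crossing is at y = 0; one x-axis crossing is at x = 0.
Finally, matching integer coefficients to the picture gives p.

x^2*y + 2*x*y^2 + 3*y^3 + x^2 - 2*y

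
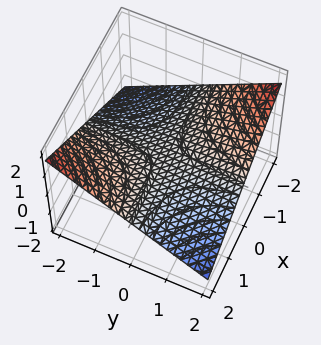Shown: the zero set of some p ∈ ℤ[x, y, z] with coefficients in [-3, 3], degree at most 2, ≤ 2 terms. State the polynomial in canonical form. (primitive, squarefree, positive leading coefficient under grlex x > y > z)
First, deg p = 2. A saddle surface; a quadric.
Then, reading off the gridlines: one z-axis crossing is at z = 0; the visible x-axis segment lies entirely on the surface; every point of the y-axis in the box is on the surface.
Finally, the integer polynomial consistent with all of this is the stated p.

x*y + 3*z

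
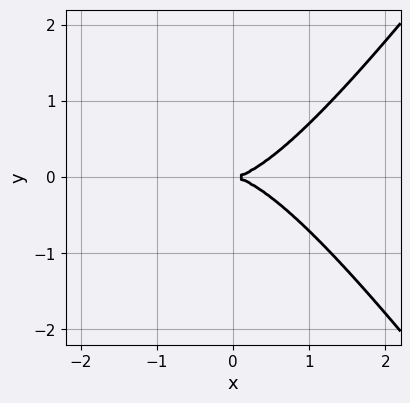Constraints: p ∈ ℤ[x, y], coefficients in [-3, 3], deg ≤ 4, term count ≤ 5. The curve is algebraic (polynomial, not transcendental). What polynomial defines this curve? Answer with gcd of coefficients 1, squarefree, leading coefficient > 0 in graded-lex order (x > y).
(a) deg p = 3. No degree-2 curve has this shape.
(b) Symmetries: mirror symmetry y ↦ −y ⇒ only even powers of y.
(c) Checking where it meets the axes: it crosses the x-axis at the gridline x = 0; it meets the y-axis at y = 0 (among the integer gridlines).
(d) These observations pin down the coefficients.

2*x^3 - x*y^2 - 3*y^2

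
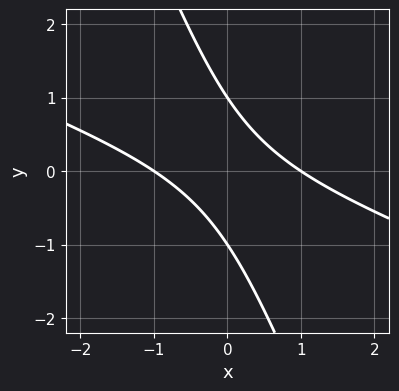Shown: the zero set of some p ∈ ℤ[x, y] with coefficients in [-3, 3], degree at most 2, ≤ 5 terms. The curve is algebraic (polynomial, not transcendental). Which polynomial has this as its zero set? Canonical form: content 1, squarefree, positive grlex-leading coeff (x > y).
x^2 + 3*x*y + y^2 - 1

The degree is 2 — the shape is more complex than any degree-1 curve.
Checking where it meets the axes: among the integer gridlines, it crosses the y-axis at y ∈ {-1, 1}; among the integer gridlines, it crosses the x-axis at x ∈ {-1, 1}.
The integer polynomial consistent with all of this is the stated p.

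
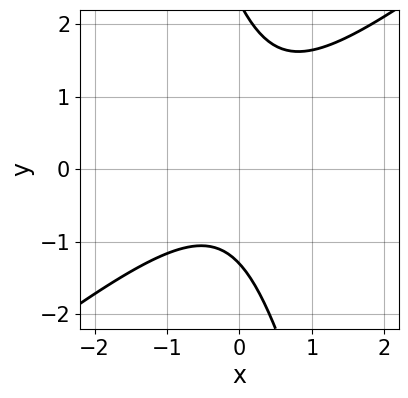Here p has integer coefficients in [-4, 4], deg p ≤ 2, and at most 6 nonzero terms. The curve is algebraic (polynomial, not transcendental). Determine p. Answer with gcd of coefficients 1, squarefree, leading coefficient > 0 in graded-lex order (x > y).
(a) The degree is 2 — the shape is more complex than any degree-1 curve.
(b) Checking where it meets the axes: it misses every integer gridline on the x-axis.
(c) Matching integer coefficients to the picture gives p.

3*x^2 - 3*x*y - y^2 + y + 3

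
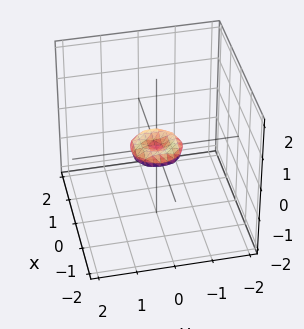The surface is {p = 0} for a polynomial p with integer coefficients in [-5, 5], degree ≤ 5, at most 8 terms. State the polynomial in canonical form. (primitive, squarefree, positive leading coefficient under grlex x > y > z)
2*x^4 + 4*x^2*y^2 + 2*y^4 - x^2 - y^2 + 3*z^2

deg p = 4. The shape is more complex than any degree-3 surface.
By symmetry, the surface is invariant under rotation about z: p = q(x² + y², z).
From the visible intercepts: a circular section at z = 0 has radius between 0 and 1; it meets the y-axis at y = 0 (among the integer gridlines); it crosses the x-axis at the gridline x = 0; it meets the z-axis at z = 0 (among the integer gridlines).
The integer polynomial consistent with all of this is the stated p.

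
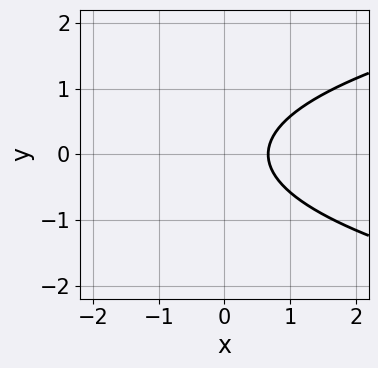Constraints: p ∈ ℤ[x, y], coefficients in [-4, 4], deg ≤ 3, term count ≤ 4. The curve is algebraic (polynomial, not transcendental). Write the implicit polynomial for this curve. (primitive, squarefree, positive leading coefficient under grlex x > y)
The degree is 2 — no degree-1 curve has this shape.
Symmetries: it's symmetric under y → −y, forcing even powers of y.
Observable constraints: the curve avoids every integer y-axis point in the box.
Fitting integer coefficients to these (and the overall shape) gives p.

3*y^2 - 3*x + 2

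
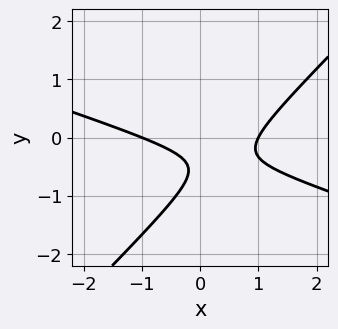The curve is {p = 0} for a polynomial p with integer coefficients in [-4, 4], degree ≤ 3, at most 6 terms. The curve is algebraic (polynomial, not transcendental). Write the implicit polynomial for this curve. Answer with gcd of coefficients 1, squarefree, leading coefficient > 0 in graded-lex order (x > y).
x^2 + 2*x*y - 3*y^2 - 3*y - 1

(a) deg p = 2. A generic line meets the curve in up to 2 points.
(b) Observable constraints: the x-axis gridline crossings are at x ∈ {-1, 1}; the curve avoids every integer y-axis point in the box.
(c) These observations pin down the coefficients.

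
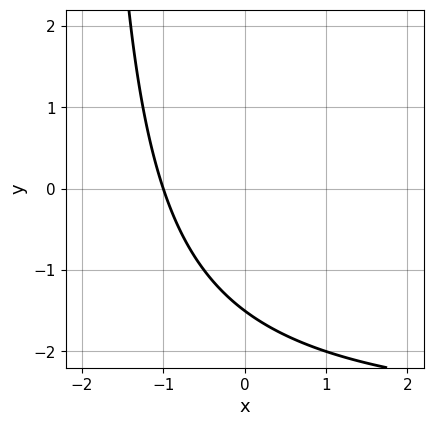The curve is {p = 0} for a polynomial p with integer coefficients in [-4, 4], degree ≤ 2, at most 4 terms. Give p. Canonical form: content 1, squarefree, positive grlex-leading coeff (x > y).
x*y + 3*x + 2*y + 3

First, deg p = 2.
Then, reading off the gridlines: it meets the x-axis at x = -1 (among the integer gridlines).
Finally, assembling these constraints gives the stated polynomial.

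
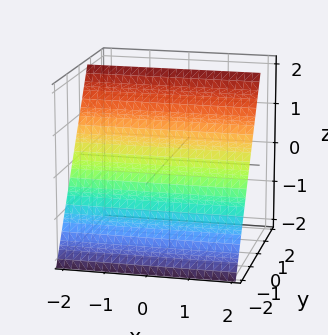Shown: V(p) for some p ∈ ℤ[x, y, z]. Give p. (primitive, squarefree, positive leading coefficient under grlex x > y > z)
First, the degree is 1 — the surface is flat (a plane).
Then, checking where it meets the axes: it crosses the z-axis at the gridline z = 1; no x-intercept at any integer in the box.
Finally, together with the visible shape, these determine p as stated.

3*y - 2*z + 2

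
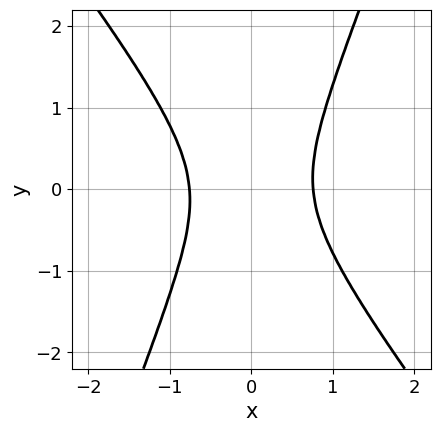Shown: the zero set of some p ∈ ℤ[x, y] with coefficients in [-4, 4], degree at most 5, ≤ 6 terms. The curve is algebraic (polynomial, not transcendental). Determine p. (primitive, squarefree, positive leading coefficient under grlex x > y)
3*x^4 + x^3*y - x^2*y^2 - y^2 - 1

The degree is 4 — the shape is more complex than any degree-3 curve.
Checking where it meets the axes: it misses every integer gridline on the y-axis.
Matching integer coefficients to the picture gives p.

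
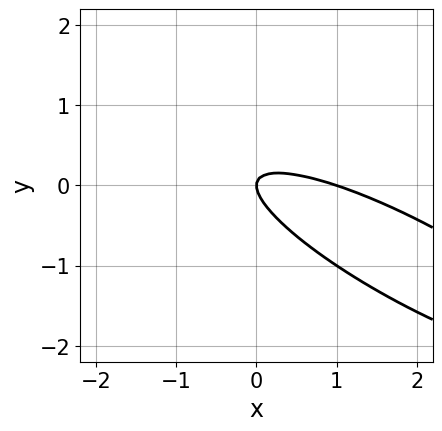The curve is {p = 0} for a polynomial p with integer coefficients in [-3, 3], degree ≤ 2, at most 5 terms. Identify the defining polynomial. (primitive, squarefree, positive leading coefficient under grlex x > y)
x^2 + 3*x*y + 3*y^2 - x

First, deg p = 2.
Next, from the visible intercepts: it crosses the y-axis at the gridline y = 0; among the integer gridlines, it crosses the x-axis at x ∈ {0, 1}.
Finally, fitting integer coefficients to these (and the overall shape) gives p.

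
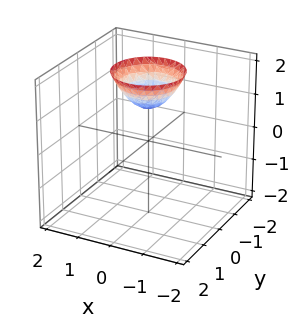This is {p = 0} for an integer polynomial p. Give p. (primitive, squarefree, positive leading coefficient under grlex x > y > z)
First, degree: no degree-1 surface has this shape, so deg p = 2.
Next, symmetries: rotational symmetry about the z-axis ⇒ p depends on x, y only through x² + y².
Next, checking where it meets the axes: it crosses the z-axis at the gridline z = 1; the surface avoids every integer y-axis point in the box; no x-intercept at any integer in the box.
Finally, matching integer coefficients to the picture gives p.

x^2 + y^2 - z + 1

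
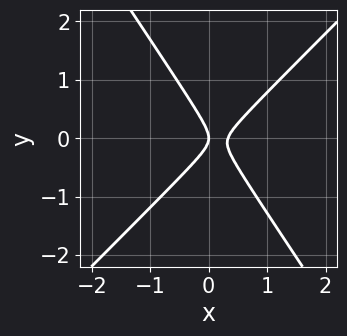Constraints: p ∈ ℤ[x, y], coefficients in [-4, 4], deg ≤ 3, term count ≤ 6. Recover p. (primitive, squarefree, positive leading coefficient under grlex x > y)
3*x^2 - x*y - 2*y^2 - x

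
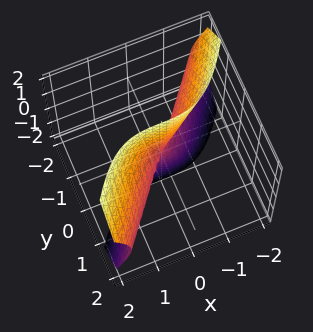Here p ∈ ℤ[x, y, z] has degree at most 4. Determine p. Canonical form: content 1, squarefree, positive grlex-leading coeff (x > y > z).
(a) The degree is 3 — no degree-2 surface has this shape.
(b) Against the integer gridlines: the visible z-axis segment lies entirely on the surface; it crosses the x-axis at the gridline x = 0; it crosses the y-axis at the gridline y = 0.
(c) Solving for integer coefficients yields p as stated.

2*x^3 - y^3 - 3*y*z^2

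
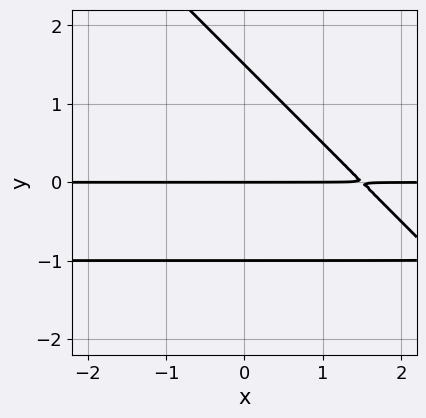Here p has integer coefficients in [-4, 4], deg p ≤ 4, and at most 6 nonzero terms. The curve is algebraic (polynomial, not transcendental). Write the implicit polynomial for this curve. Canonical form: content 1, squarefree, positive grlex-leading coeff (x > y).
1. The degree is 3 — a generic line meets the curve in up to 3 points.
2. Reading off the gridlines: among the integer gridlines, it crosses the y-axis at y ∈ {-1, 0}; every point of the x-axis in the box is on the curve.
3. Matching integer coefficients to the picture gives p.

2*x*y^2 + 2*y^3 + 2*x*y - y^2 - 3*y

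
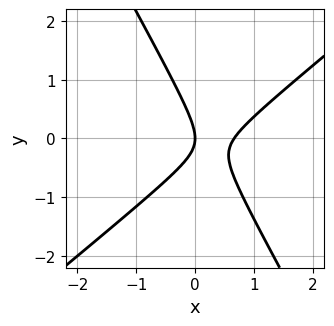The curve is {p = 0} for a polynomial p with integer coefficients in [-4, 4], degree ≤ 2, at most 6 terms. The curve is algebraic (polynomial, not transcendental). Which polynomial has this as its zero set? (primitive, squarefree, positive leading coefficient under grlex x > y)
3*x^2 - 2*x*y - 2*y^2 - 2*x

Degree: the shape is more complex than any degree-1 curve, so deg p = 2.
From the visible intercepts: it crosses the y-axis at the gridline y = 0; it crosses the x-axis at the gridline x = 0.
Matching integer coefficients to the picture gives p.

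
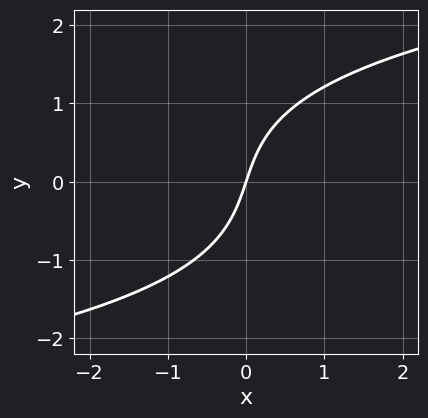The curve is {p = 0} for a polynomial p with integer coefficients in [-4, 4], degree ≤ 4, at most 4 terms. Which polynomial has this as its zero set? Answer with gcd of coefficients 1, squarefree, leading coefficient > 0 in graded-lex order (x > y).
deg p = 3. A generic line meets the curve in up to 3 points.
From the axis intercepts and sections: one y-axis crossing is at y = 0; one x-axis crossing is at x = 0.
Together with the visible shape, these determine p as stated.

y^3 - 3*x + y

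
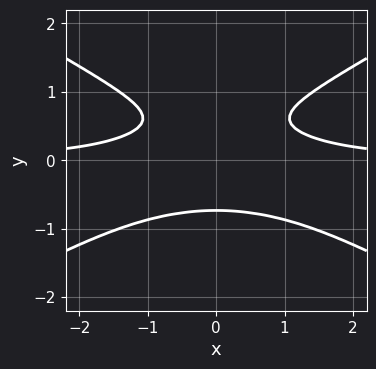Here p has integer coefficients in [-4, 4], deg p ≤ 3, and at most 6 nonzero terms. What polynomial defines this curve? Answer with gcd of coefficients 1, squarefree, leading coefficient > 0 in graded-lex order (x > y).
x^2*y - 3*y^3 + y^2 + y - 1

Degree: the shape is more complex than any degree-2 curve, so deg p = 3.
Symmetries: it's symmetric under x → −x, forcing even powers of x.
Observable constraints: no x-intercept at any integer in the box.
Assembling these constraints gives the stated polynomial.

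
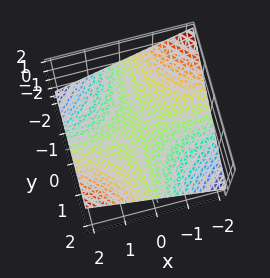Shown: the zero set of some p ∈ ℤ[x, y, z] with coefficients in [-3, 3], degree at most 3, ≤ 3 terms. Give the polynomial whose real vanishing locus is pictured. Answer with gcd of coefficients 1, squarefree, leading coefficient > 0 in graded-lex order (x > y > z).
x*y - 3*z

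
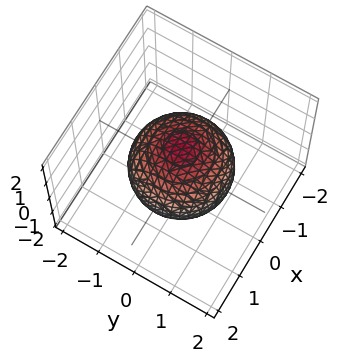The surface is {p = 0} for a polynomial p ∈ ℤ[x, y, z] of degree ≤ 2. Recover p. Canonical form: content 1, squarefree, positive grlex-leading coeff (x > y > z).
2*x^2 + 2*y^2 + 2*z^2 - 3

Degree: bounded and convex; a quadric, so deg p = 2.
Symmetries: rotational symmetry about the z-axis ⇒ p depends on x, y only through x² + y²; mirror symmetry z ↦ −z ⇒ only even powers of z.
From the visible intercepts: a circular section at z = 0 has radius between 1 and 2.
These observations pin down the coefficients.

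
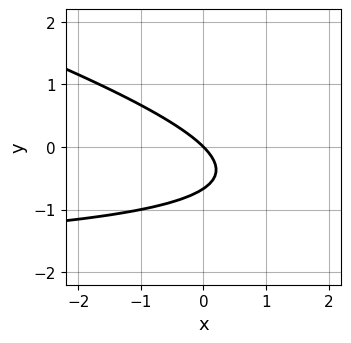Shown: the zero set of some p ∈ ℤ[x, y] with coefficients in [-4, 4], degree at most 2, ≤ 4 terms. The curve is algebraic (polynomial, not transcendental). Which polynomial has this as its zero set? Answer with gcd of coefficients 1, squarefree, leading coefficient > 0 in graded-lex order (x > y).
x*y + 3*y^2 + 2*x + 2*y

1. deg p = 2. The shape is more complex than any degree-1 curve.
2. Against the integer gridlines: it crosses the x-axis at the gridline x = 0; one y-axis crossing is at y = 0.
3. The integer polynomial consistent with all of this is the stated p.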